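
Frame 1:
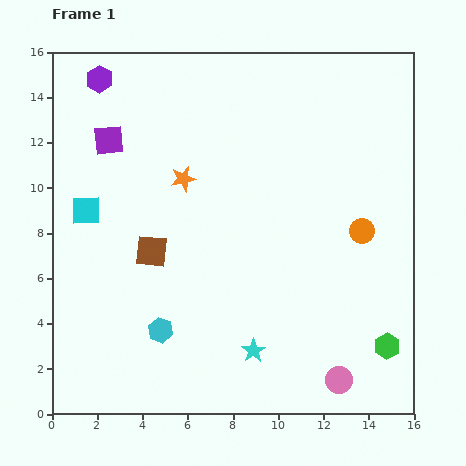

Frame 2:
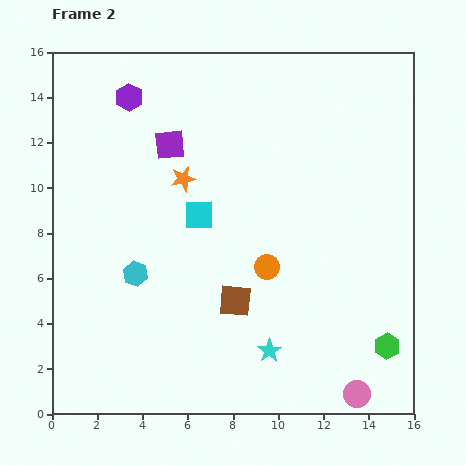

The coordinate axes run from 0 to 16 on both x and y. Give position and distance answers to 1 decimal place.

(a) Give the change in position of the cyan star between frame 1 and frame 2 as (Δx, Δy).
(0.7, 0.0)

The cyan star was at (8.9, 2.8) in frame 1 and (9.6, 2.8) in frame 2.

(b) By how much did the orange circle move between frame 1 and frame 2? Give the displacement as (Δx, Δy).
(-4.2, -1.6)

The orange circle was at (13.7, 8.1) in frame 1 and (9.5, 6.5) in frame 2.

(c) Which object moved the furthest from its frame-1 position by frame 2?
the cyan square

(moved 5.0; next 4.5)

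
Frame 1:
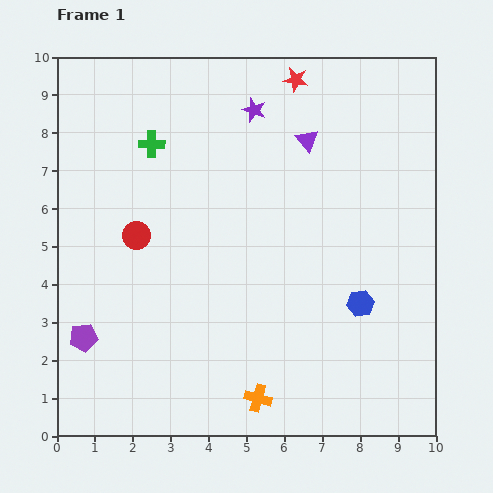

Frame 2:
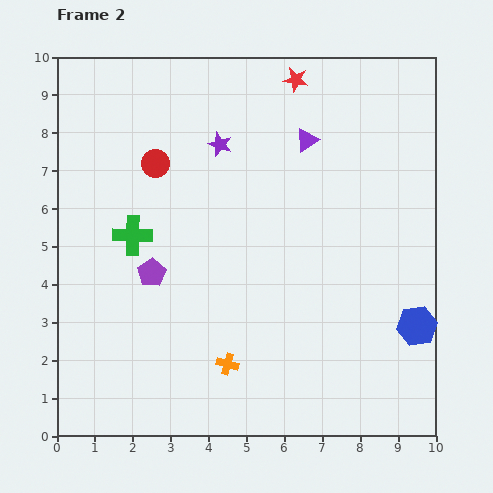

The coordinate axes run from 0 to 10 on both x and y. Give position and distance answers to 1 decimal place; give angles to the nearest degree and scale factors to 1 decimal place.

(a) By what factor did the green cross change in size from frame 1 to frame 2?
1.5×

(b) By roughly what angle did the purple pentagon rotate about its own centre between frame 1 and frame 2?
24° counter-clockwise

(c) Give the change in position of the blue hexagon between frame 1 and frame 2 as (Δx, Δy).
(1.5, -0.6)

The blue hexagon was at (8.0, 3.5) in frame 1 and (9.5, 2.9) in frame 2.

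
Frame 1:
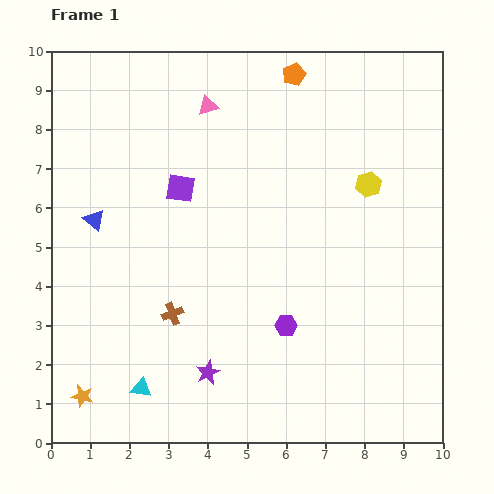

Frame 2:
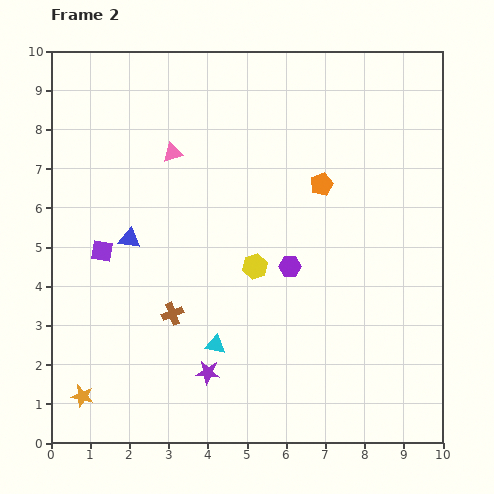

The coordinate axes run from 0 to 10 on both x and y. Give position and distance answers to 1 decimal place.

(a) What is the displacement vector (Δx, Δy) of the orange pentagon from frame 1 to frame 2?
(0.7, -2.8)

The orange pentagon was at (6.2, 9.4) in frame 1 and (6.9, 6.6) in frame 2.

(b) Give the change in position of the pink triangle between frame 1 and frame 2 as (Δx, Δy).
(-0.9, -1.2)

The pink triangle was at (4.0, 8.6) in frame 1 and (3.1, 7.4) in frame 2.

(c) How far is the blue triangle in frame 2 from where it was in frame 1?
1.0

The blue triangle moved from (1.1, 5.7) to (2.0, 5.2), a distance of √(0.9² + 0.5²) ≈ 1.0.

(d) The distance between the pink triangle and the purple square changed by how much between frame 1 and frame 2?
+0.9

Distance in frame 1: 2.2. Distance in frame 2: 3.1.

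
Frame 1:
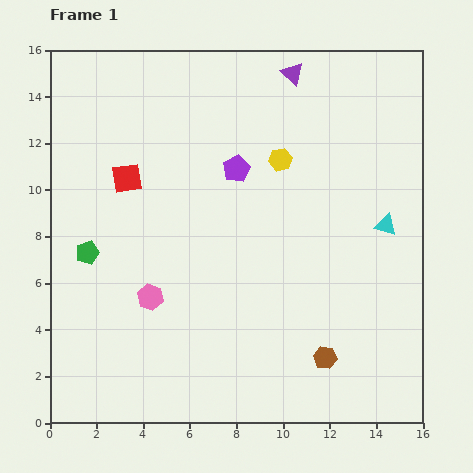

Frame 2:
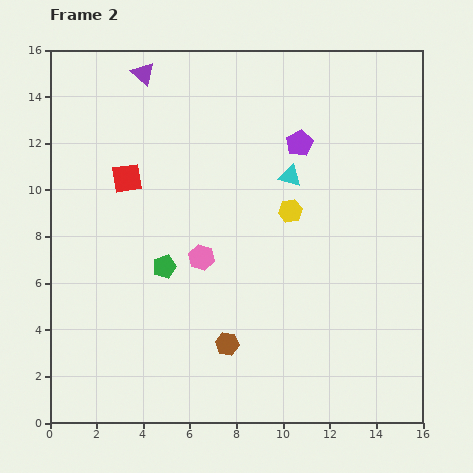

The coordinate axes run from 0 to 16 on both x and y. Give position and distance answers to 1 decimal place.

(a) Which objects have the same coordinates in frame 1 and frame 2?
the red square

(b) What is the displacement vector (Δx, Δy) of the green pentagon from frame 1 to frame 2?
(3.3, -0.6)

The green pentagon was at (1.6, 7.3) in frame 1 and (4.9, 6.7) in frame 2.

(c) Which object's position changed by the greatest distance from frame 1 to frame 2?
the purple triangle

(moved 6.4; next 4.6)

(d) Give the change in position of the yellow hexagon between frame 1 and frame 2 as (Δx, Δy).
(0.4, -2.2)

The yellow hexagon was at (9.9, 11.3) in frame 1 and (10.3, 9.1) in frame 2.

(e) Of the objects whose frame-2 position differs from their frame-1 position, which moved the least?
the yellow hexagon

(moved 2.2)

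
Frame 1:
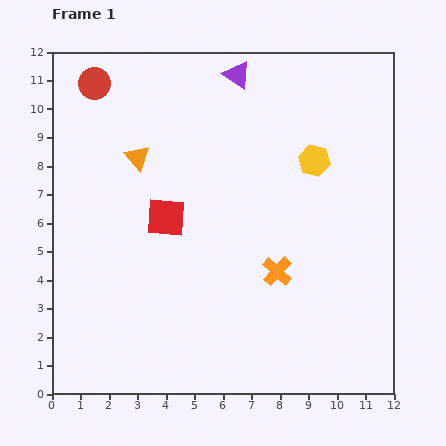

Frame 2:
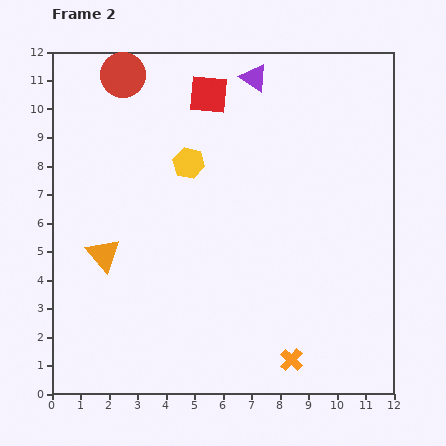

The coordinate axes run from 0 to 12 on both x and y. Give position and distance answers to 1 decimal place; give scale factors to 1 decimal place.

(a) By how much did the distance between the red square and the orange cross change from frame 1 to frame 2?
+5.4

Distance in frame 1: 4.3. Distance in frame 2: 9.7.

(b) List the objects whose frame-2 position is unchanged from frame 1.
none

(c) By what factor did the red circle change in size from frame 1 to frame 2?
1.4×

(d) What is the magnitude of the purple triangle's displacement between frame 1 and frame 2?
0.6

The purple triangle moved from (6.5, 11.2) to (7.1, 11.1), a distance of √(0.6² + 0.1²) ≈ 0.6.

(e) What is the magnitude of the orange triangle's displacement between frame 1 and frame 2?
3.6

The orange triangle moved from (3.0, 8.3) to (1.8, 4.9), a distance of √(1.2² + 3.4²) ≈ 3.6.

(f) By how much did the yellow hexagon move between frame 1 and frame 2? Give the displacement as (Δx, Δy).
(-4.4, -0.1)

The yellow hexagon was at (9.2, 8.2) in frame 1 and (4.8, 8.1) in frame 2.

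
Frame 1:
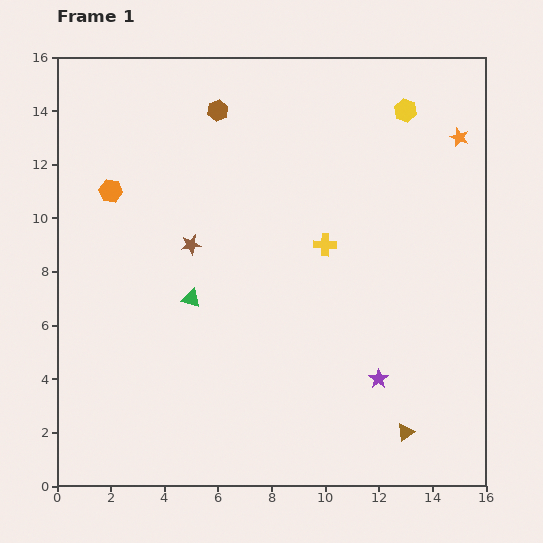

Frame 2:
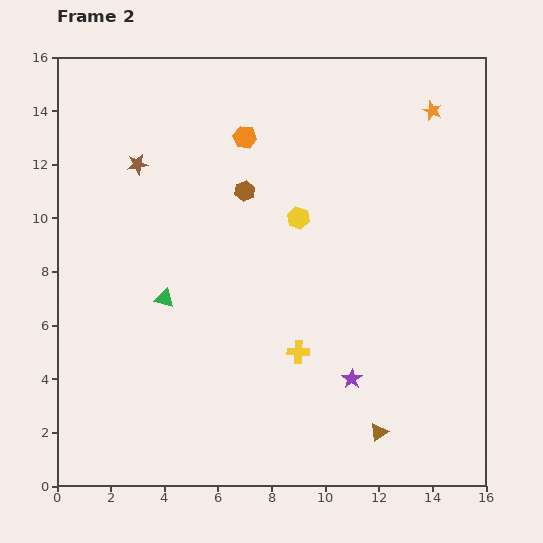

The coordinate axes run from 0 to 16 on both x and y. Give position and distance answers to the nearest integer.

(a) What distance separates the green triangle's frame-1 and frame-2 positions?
1

The green triangle moved from (5, 7) to (4, 7), a distance of √(1² + 0²) ≈ 1.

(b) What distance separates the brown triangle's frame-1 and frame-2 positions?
1

The brown triangle moved from (13, 2) to (12, 2), a distance of √(1² + 0²) ≈ 1.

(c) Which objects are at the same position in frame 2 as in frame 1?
none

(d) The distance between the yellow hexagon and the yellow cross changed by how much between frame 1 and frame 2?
-1

Distance in frame 1: 6. Distance in frame 2: 5.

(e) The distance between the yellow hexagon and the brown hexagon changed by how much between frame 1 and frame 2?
-5

Distance in frame 1: 7. Distance in frame 2: 2.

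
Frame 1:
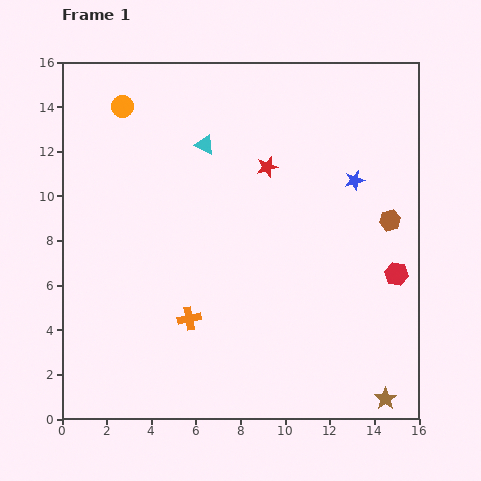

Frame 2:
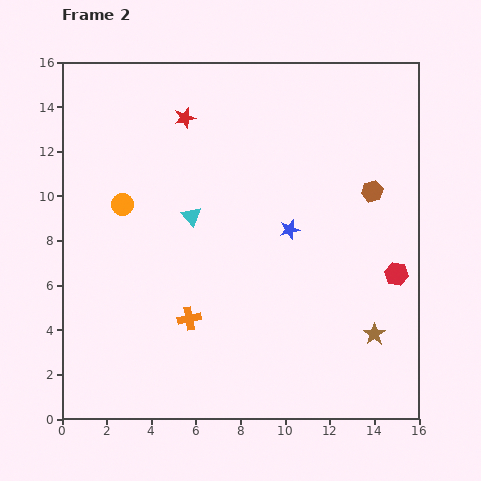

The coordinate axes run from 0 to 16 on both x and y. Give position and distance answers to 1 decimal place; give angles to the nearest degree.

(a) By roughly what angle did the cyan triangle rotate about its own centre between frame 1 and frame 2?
23° clockwise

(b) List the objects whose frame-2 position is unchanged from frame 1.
the orange cross, the red hexagon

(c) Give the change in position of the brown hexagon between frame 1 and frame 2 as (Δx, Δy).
(-0.8, 1.3)

The brown hexagon was at (14.7, 8.9) in frame 1 and (13.9, 10.2) in frame 2.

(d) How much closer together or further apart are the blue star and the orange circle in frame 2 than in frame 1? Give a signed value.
-3.3

Distance in frame 1: 10.9. Distance in frame 2: 7.6.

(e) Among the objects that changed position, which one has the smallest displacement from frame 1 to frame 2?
the brown hexagon

(moved 1.5)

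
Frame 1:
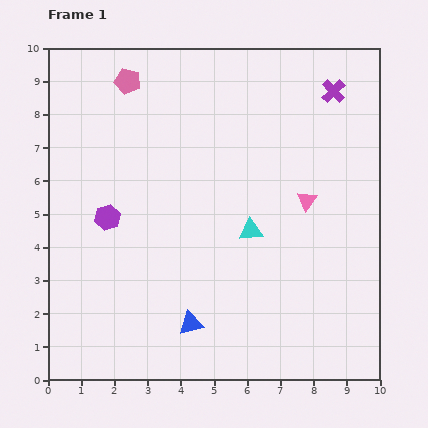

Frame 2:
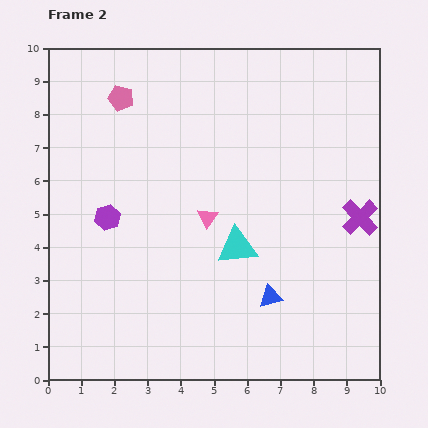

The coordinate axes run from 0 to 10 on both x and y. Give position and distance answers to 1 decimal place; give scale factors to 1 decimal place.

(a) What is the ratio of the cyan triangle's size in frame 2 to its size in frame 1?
1.7×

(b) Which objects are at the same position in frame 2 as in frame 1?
the purple hexagon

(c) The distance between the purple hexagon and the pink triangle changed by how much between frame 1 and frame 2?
-3.0

Distance in frame 1: 6.0. Distance in frame 2: 3.0.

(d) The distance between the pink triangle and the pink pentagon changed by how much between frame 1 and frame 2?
-2.1

Distance in frame 1: 6.5. Distance in frame 2: 4.4.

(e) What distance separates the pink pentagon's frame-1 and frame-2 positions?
0.5

The pink pentagon moved from (2.4, 9.0) to (2.2, 8.5), a distance of √(0.2² + 0.5²) ≈ 0.5.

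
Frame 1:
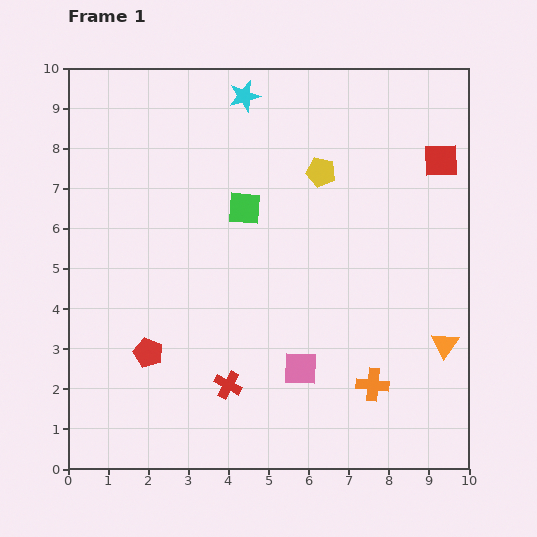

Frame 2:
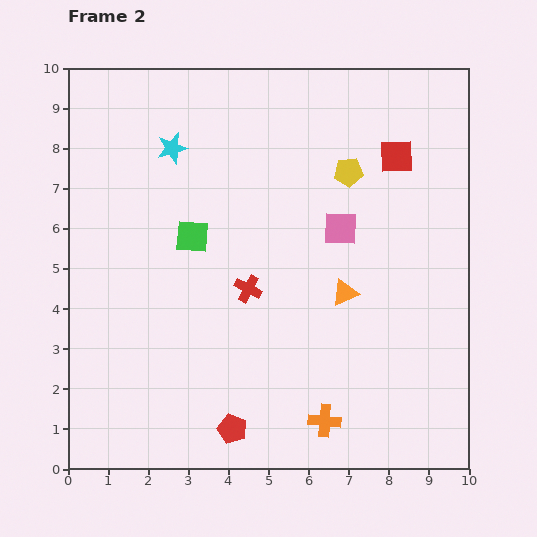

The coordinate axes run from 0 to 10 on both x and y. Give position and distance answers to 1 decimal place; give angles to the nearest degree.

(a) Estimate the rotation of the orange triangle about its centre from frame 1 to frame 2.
31° clockwise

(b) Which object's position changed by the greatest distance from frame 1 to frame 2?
the pink square

(moved 3.6; next 2.8)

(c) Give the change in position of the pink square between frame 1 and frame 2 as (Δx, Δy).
(1.0, 3.5)

The pink square was at (5.8, 2.5) in frame 1 and (6.8, 6.0) in frame 2.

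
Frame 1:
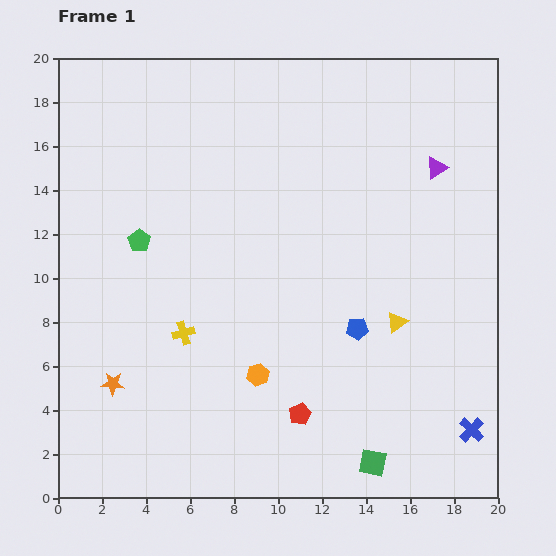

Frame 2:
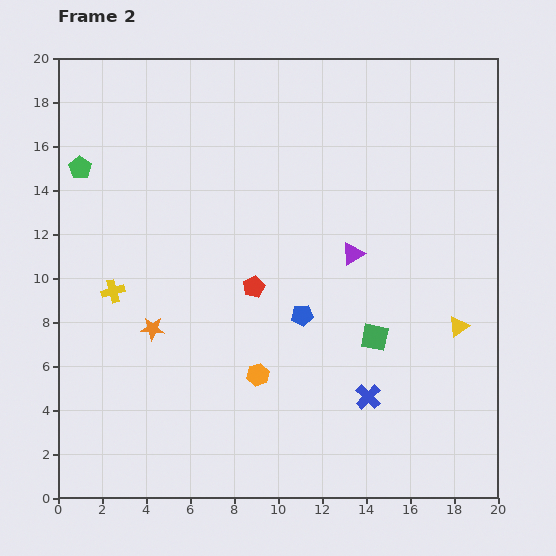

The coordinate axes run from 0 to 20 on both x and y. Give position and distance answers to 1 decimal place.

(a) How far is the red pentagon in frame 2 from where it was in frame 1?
6.2

The red pentagon moved from (11.0, 3.8) to (8.9, 9.6), a distance of √(2.1² + 5.8²) ≈ 6.2.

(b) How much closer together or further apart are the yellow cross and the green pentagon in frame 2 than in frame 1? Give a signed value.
+1.1

Distance in frame 1: 4.7. Distance in frame 2: 5.8.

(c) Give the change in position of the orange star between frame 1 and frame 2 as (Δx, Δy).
(1.8, 2.5)

The orange star was at (2.5, 5.2) in frame 1 and (4.3, 7.7) in frame 2.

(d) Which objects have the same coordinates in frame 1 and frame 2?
the orange hexagon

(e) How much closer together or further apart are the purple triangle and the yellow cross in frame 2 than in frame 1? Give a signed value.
-2.7

Distance in frame 1: 13.7. Distance in frame 2: 11.0.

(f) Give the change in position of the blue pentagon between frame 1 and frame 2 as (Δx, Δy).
(-2.5, 0.6)

The blue pentagon was at (13.6, 7.7) in frame 1 and (11.1, 8.3) in frame 2.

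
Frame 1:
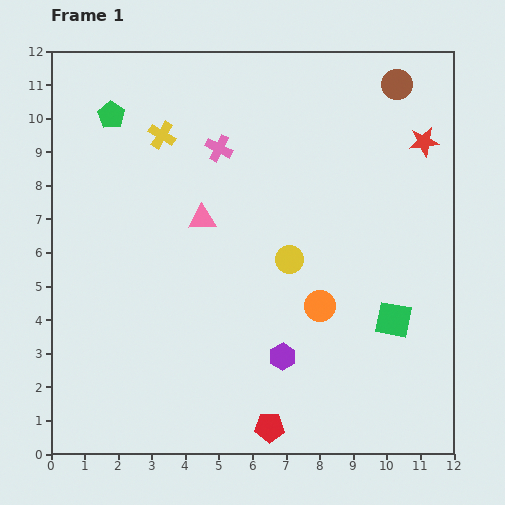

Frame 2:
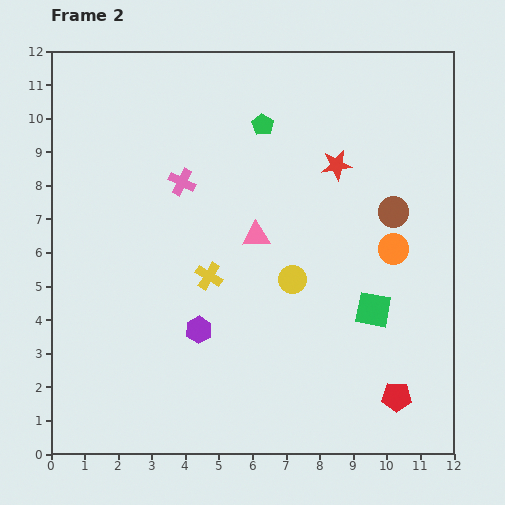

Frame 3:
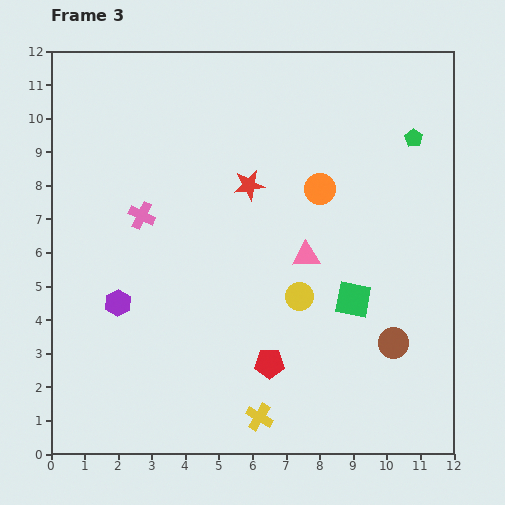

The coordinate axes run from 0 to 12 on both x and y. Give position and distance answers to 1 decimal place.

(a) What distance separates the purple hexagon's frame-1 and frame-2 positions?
2.6

The purple hexagon moved from (6.9, 2.9) to (4.4, 3.7), a distance of √(2.5² + 0.8²) ≈ 2.6.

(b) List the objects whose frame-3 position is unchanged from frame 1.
none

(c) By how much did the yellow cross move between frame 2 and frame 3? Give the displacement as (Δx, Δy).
(1.5, -4.2)

The yellow cross was at (4.7, 5.3) in frame 2 and (6.2, 1.1) in frame 3.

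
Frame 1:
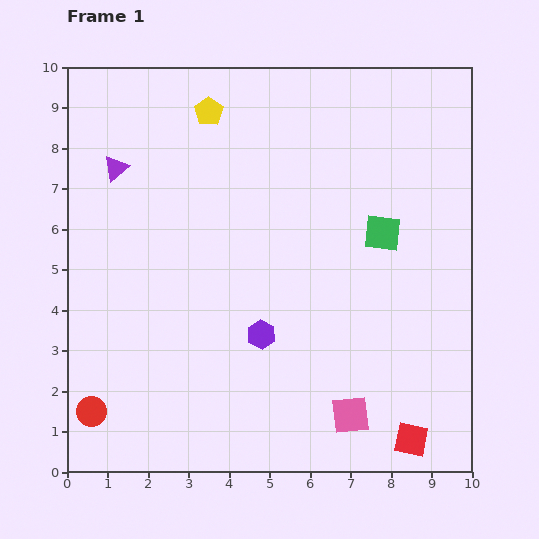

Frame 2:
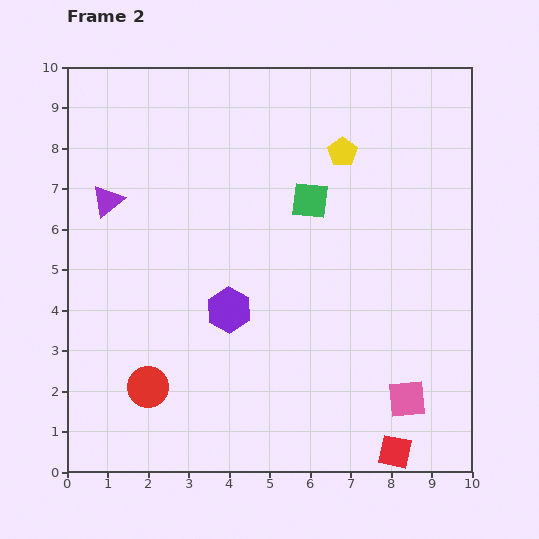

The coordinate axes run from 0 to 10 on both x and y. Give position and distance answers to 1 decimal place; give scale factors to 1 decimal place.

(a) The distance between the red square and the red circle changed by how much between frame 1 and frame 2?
-1.6

Distance in frame 1: 7.9. Distance in frame 2: 6.3.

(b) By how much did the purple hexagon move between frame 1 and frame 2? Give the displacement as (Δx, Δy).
(-0.8, 0.6)

The purple hexagon was at (4.8, 3.4) in frame 1 and (4.0, 4.0) in frame 2.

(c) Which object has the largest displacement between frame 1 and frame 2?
the yellow pentagon

(moved 3.4; next 2.0)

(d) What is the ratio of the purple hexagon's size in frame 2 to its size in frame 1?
1.6×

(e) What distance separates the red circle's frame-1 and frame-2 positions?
1.5

The red circle moved from (0.6, 1.5) to (2.0, 2.1), a distance of √(1.4² + 0.6²) ≈ 1.5.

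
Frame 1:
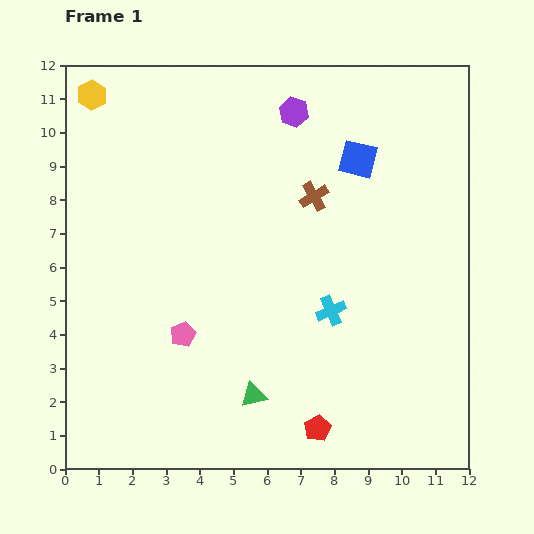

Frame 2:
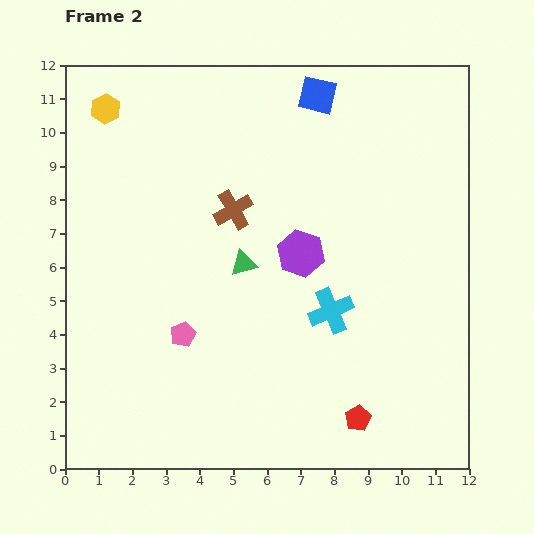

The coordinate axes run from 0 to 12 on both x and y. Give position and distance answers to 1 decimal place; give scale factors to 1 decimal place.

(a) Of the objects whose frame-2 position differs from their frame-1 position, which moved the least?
the yellow hexagon

(moved 0.6)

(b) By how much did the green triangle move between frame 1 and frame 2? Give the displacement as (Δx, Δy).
(-0.3, 3.9)

The green triangle was at (5.6, 2.2) in frame 1 and (5.3, 6.1) in frame 2.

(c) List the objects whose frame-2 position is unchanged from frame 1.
the pink pentagon, the cyan cross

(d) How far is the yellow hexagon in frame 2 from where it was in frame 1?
0.6

The yellow hexagon moved from (0.8, 11.1) to (1.2, 10.7), a distance of √(0.4² + 0.4²) ≈ 0.6.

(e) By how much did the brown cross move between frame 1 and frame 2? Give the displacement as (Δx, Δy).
(-2.4, -0.4)

The brown cross was at (7.4, 8.1) in frame 1 and (5.0, 7.7) in frame 2.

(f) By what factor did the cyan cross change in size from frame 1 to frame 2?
1.5×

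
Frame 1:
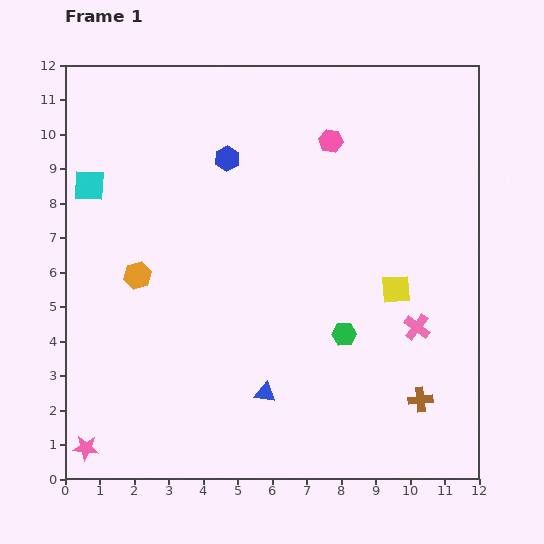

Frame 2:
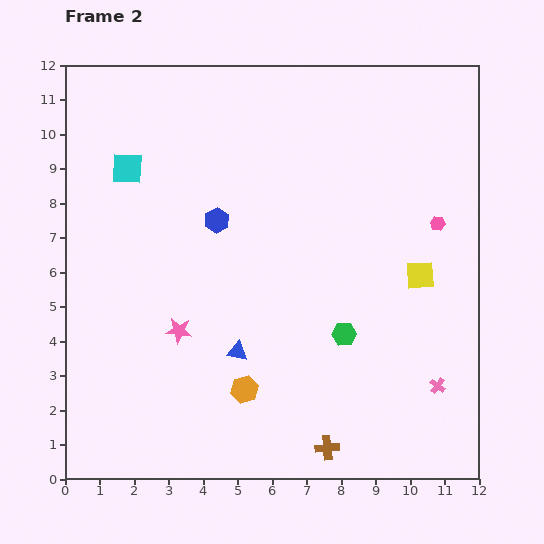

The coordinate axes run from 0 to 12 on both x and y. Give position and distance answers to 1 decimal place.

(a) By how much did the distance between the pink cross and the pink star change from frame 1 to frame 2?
-2.5

Distance in frame 1: 10.2. Distance in frame 2: 7.7.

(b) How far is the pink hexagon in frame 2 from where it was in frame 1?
3.9

The pink hexagon moved from (7.7, 9.8) to (10.8, 7.4), a distance of √(3.1² + 2.4²) ≈ 3.9.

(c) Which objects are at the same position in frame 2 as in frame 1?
the green hexagon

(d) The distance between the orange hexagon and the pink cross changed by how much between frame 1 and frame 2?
-2.6

Distance in frame 1: 8.2. Distance in frame 2: 5.6.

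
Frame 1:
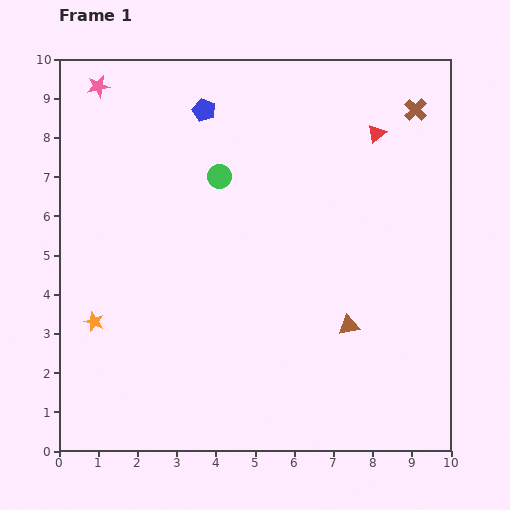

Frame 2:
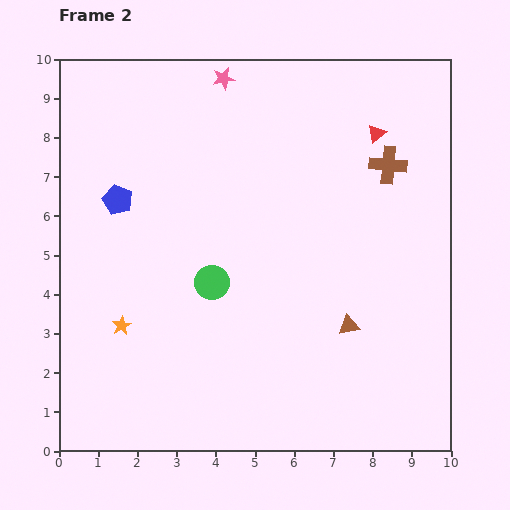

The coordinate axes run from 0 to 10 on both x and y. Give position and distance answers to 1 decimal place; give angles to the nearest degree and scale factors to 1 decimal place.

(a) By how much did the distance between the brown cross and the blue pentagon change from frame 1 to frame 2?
+1.6

Distance in frame 1: 5.4. Distance in frame 2: 7.0.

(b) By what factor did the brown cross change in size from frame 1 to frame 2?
1.6×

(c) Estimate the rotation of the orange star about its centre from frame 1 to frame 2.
22° clockwise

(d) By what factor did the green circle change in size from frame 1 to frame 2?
1.5×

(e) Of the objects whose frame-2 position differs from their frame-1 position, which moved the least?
the orange star

(moved 0.7)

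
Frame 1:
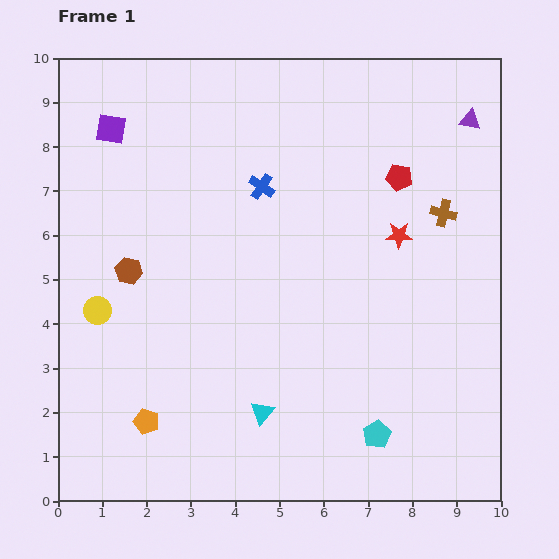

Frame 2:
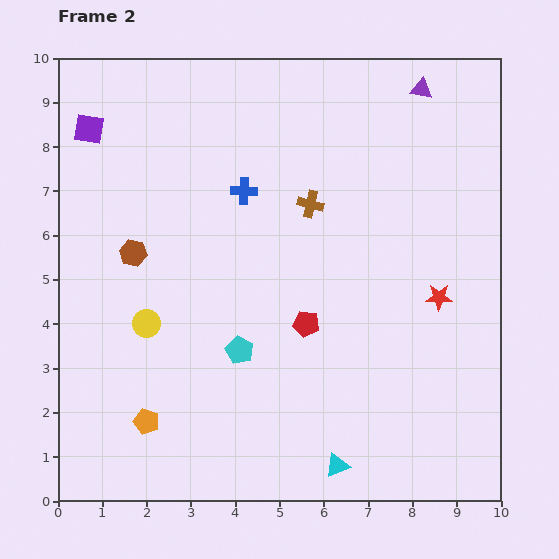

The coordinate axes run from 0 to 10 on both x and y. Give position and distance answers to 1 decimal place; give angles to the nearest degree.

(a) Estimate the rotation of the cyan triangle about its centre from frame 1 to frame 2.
27° clockwise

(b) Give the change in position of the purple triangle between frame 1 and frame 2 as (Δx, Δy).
(-1.1, 0.7)

The purple triangle was at (9.3, 8.6) in frame 1 and (8.2, 9.3) in frame 2.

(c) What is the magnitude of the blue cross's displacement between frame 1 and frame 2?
0.4

The blue cross moved from (4.6, 7.1) to (4.2, 7.0), a distance of √(0.4² + 0.1²) ≈ 0.4.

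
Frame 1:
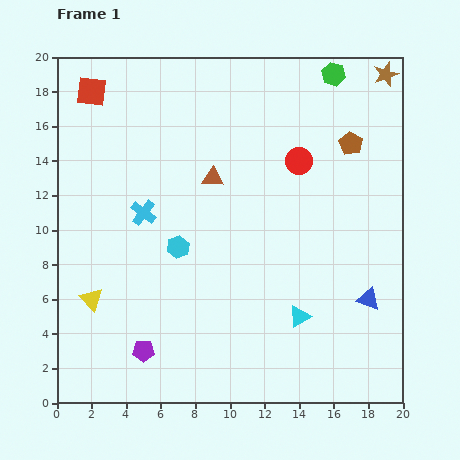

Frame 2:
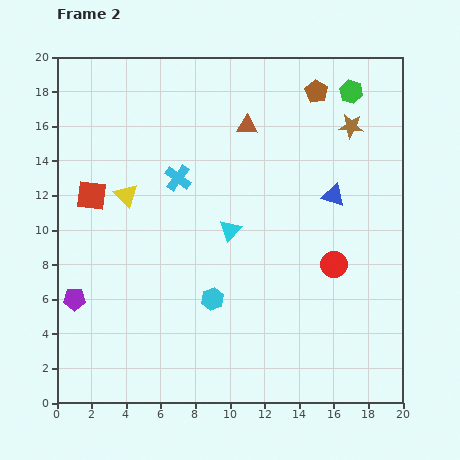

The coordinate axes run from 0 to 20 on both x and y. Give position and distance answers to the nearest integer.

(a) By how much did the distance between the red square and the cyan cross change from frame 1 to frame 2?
-3

Distance in frame 1: 8. Distance in frame 2: 5.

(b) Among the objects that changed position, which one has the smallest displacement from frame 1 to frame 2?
the green hexagon

(moved 1)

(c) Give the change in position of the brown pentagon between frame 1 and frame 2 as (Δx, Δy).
(-2, 3)

The brown pentagon was at (17, 15) in frame 1 and (15, 18) in frame 2.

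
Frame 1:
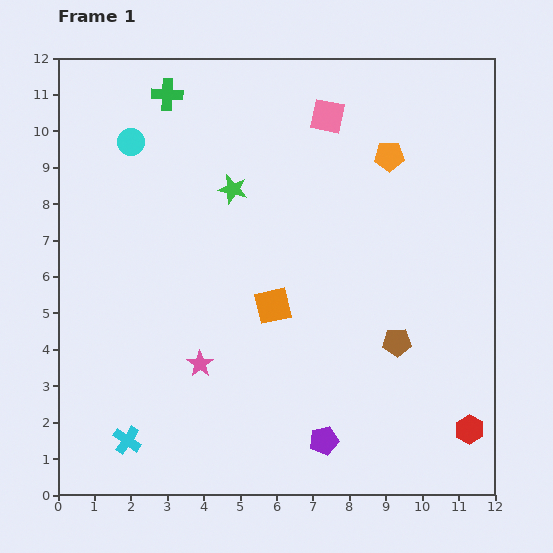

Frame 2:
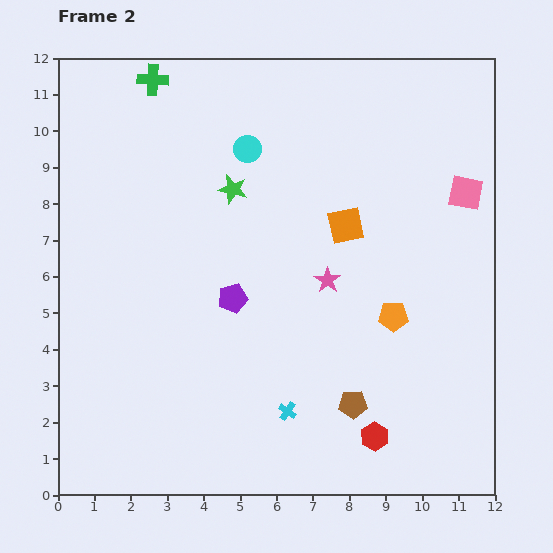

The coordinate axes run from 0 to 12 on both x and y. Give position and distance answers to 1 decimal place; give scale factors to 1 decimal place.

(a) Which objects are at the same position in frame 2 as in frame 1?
the green star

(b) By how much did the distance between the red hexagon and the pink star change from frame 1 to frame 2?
-3.1

Distance in frame 1: 7.6. Distance in frame 2: 4.5.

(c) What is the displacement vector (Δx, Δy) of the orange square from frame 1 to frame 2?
(2.0, 2.2)

The orange square was at (5.9, 5.2) in frame 1 and (7.9, 7.4) in frame 2.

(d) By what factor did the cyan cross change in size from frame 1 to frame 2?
0.7×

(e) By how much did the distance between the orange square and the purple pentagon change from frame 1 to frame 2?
-0.3

Distance in frame 1: 4.0. Distance in frame 2: 3.7.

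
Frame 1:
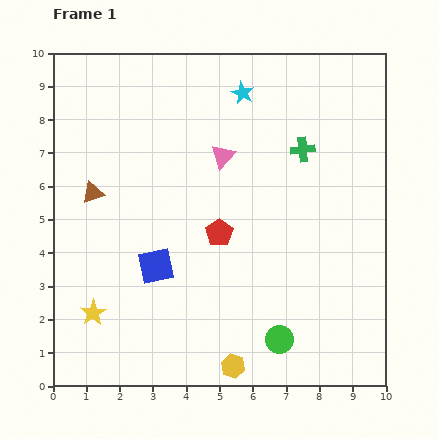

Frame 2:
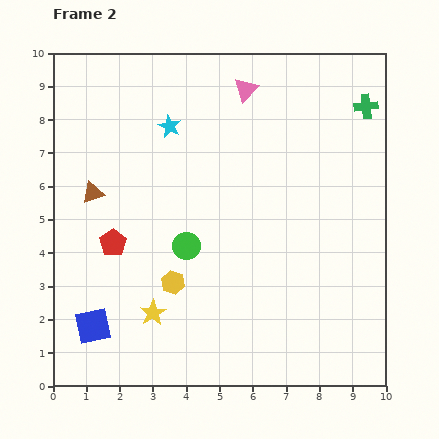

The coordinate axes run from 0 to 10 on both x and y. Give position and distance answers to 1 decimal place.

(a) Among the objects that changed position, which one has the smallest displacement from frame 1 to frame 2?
the yellow star

(moved 1.8)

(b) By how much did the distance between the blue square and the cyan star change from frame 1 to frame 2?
+0.6

Distance in frame 1: 5.8. Distance in frame 2: 6.4.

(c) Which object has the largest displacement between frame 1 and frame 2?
the green circle

(moved 4.0; next 3.2)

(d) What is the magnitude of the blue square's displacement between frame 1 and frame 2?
2.6

The blue square moved from (3.1, 3.6) to (1.2, 1.8), a distance of √(1.9² + 1.8²) ≈ 2.6.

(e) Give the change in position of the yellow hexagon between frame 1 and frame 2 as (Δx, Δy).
(-1.8, 2.5)

The yellow hexagon was at (5.4, 0.6) in frame 1 and (3.6, 3.1) in frame 2.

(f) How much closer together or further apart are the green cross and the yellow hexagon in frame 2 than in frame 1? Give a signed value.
+1.1

Distance in frame 1: 6.8. Distance in frame 2: 7.9.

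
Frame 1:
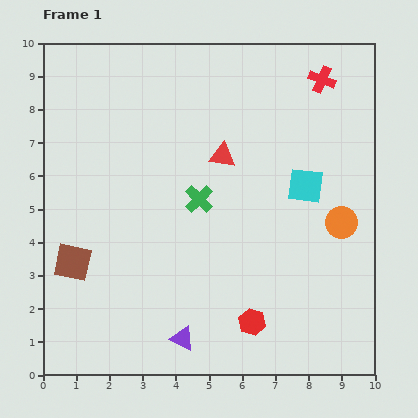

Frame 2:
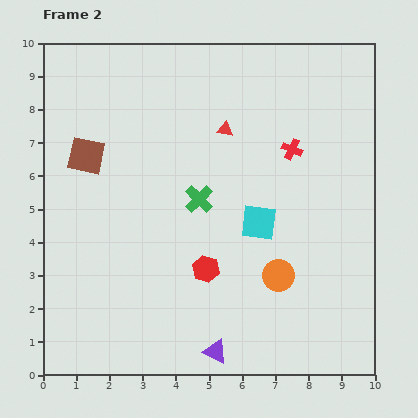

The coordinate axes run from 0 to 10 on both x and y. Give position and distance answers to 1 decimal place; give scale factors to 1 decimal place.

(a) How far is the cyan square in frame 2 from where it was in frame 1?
1.8

The cyan square moved from (7.9, 5.7) to (6.5, 4.6), a distance of √(1.4² + 1.1²) ≈ 1.8.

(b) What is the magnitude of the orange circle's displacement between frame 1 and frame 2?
2.5

The orange circle moved from (9.0, 4.6) to (7.1, 3.0), a distance of √(1.9² + 1.6²) ≈ 2.5.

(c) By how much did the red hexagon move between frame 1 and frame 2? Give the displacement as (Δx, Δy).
(-1.4, 1.6)

The red hexagon was at (6.3, 1.6) in frame 1 and (4.9, 3.2) in frame 2.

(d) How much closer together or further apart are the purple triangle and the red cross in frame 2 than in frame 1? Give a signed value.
-2.4

Distance in frame 1: 8.9. Distance in frame 2: 6.5.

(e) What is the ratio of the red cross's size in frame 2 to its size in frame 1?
0.8×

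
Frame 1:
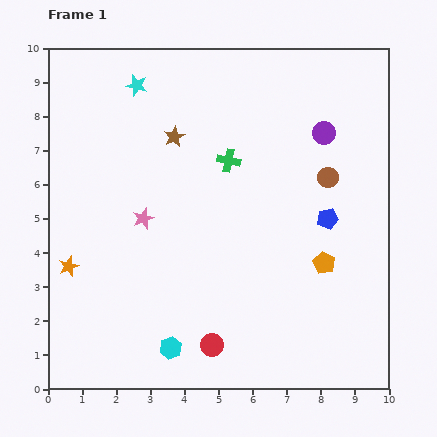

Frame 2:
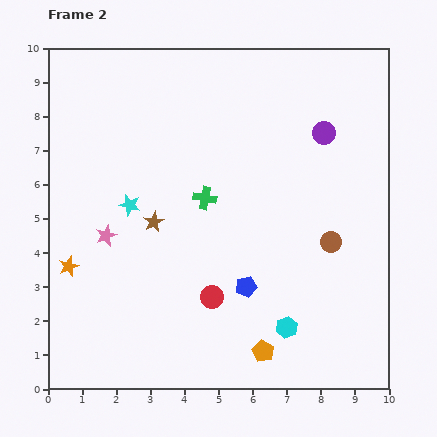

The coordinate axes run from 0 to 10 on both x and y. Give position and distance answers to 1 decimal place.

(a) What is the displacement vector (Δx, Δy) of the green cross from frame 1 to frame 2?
(-0.7, -1.1)

The green cross was at (5.3, 6.7) in frame 1 and (4.6, 5.6) in frame 2.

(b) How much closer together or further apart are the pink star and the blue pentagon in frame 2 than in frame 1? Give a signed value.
-1.0

Distance in frame 1: 5.4. Distance in frame 2: 4.4.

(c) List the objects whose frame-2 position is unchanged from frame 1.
the orange star, the purple circle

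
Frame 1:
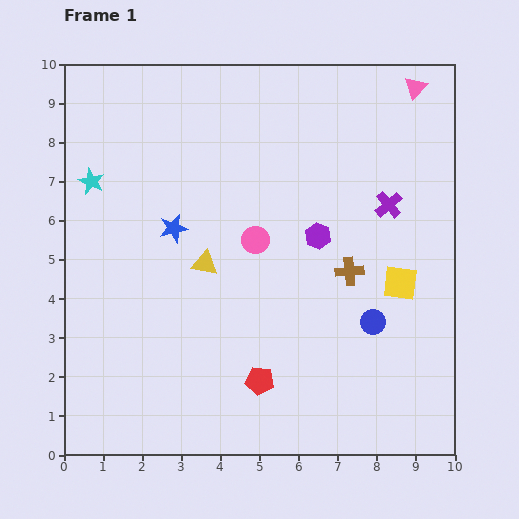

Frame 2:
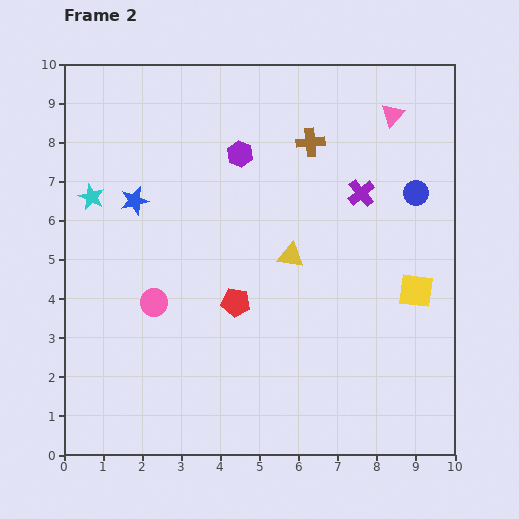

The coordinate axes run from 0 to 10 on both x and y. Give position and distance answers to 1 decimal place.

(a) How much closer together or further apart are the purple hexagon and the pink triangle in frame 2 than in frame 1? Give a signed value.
-0.5

Distance in frame 1: 4.5. Distance in frame 2: 4.0.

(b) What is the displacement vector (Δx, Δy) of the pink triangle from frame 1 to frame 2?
(-0.6, -0.7)

The pink triangle was at (9.0, 9.4) in frame 1 and (8.4, 8.7) in frame 2.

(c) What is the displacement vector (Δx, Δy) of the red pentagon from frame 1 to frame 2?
(-0.6, 2.0)

The red pentagon was at (5.0, 1.9) in frame 1 and (4.4, 3.9) in frame 2.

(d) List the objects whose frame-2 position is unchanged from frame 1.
none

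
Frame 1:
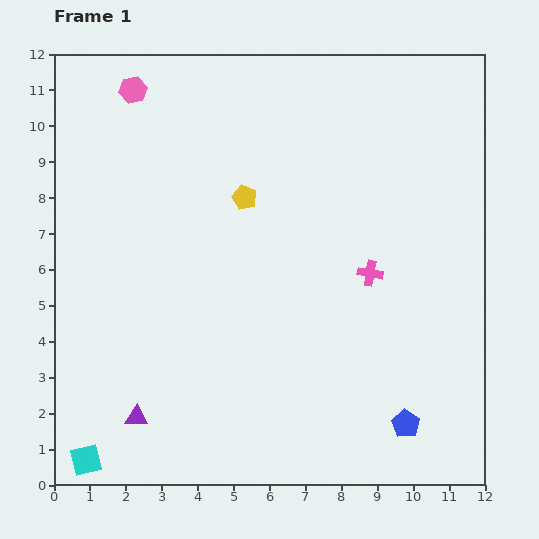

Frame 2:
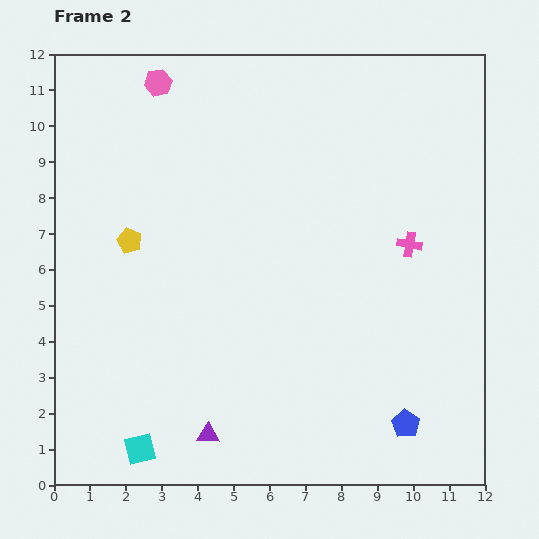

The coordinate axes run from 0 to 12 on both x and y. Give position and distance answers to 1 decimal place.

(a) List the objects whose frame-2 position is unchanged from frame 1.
the blue pentagon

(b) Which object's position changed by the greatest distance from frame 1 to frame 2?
the yellow pentagon

(moved 3.4; next 2.1)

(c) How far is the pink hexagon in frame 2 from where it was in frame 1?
0.7

The pink hexagon moved from (2.2, 11.0) to (2.9, 11.2), a distance of √(0.7² + 0.2²) ≈ 0.7.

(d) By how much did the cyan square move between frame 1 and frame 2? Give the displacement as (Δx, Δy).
(1.5, 0.3)

The cyan square was at (0.9, 0.7) in frame 1 and (2.4, 1.0) in frame 2.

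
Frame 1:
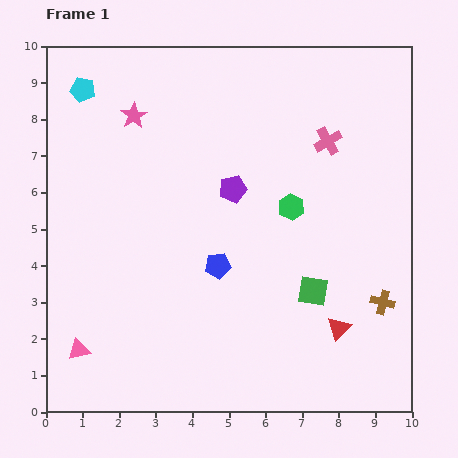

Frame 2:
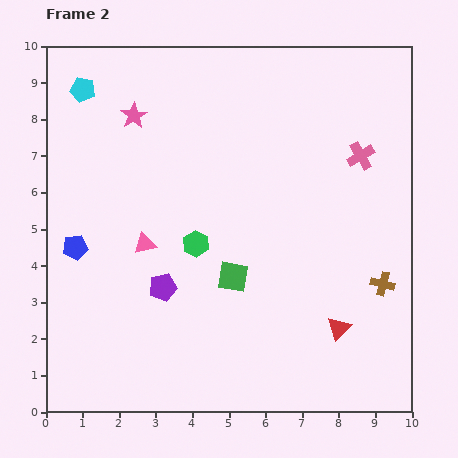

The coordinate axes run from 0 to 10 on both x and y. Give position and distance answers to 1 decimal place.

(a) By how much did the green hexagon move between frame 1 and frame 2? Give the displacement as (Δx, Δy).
(-2.6, -1.0)

The green hexagon was at (6.7, 5.6) in frame 1 and (4.1, 4.6) in frame 2.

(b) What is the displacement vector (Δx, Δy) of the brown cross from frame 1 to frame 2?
(0.0, 0.5)

The brown cross was at (9.2, 3.0) in frame 1 and (9.2, 3.5) in frame 2.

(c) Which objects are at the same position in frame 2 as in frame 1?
the cyan pentagon, the red triangle, the pink star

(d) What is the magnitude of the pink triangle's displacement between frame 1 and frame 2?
3.4

The pink triangle moved from (0.9, 1.7) to (2.7, 4.6), a distance of √(1.8² + 2.9²) ≈ 3.4.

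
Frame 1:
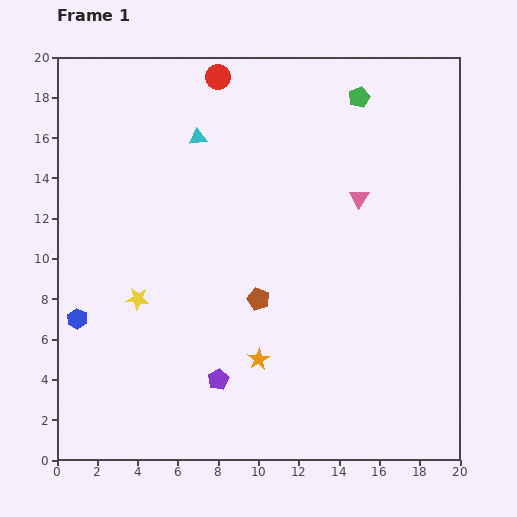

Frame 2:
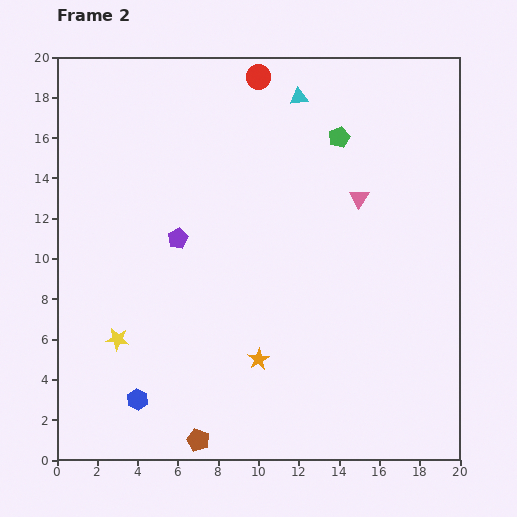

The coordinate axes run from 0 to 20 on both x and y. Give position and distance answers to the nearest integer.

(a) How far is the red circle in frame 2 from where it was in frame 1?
2

The red circle moved from (8, 19) to (10, 19), a distance of √(2² + 0²) ≈ 2.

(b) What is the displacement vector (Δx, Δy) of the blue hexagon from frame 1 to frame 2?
(3, -4)

The blue hexagon was at (1, 7) in frame 1 and (4, 3) in frame 2.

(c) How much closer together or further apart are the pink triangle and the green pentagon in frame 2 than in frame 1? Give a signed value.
-2

Distance in frame 1: 5. Distance in frame 2: 3.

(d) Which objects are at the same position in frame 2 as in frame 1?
the orange star, the pink triangle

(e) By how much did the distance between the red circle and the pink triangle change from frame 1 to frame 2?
-1

Distance in frame 1: 9. Distance in frame 2: 8.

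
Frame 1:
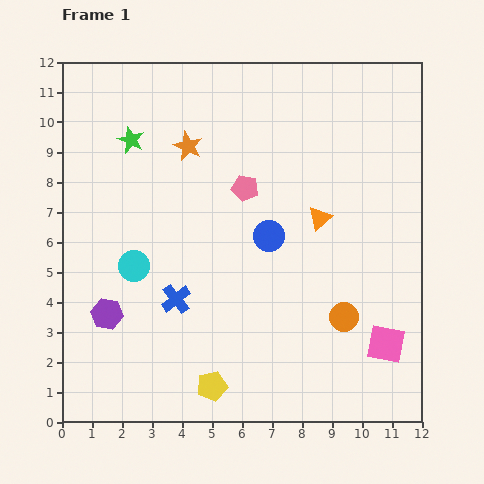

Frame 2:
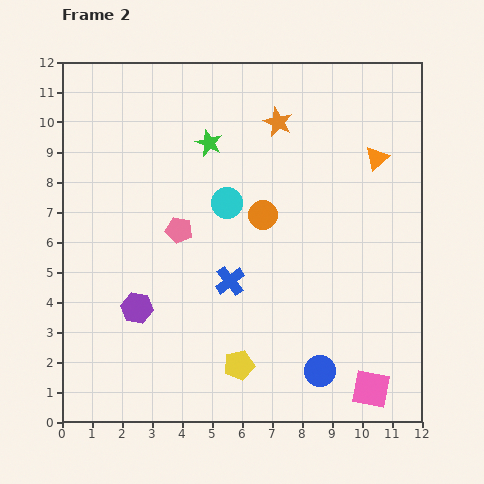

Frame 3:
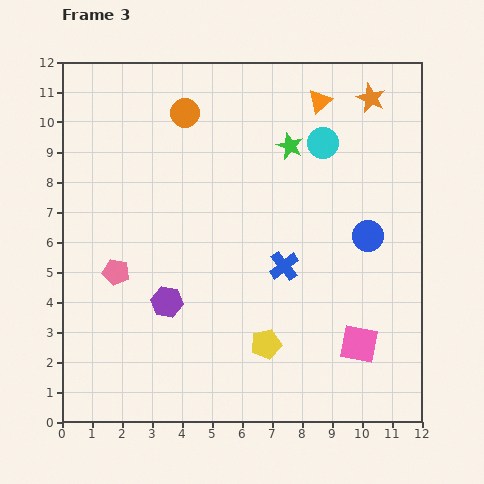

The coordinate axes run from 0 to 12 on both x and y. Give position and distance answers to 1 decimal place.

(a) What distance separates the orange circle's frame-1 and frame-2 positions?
4.3

The orange circle moved from (9.4, 3.5) to (6.7, 6.9), a distance of √(2.7² + 3.4²) ≈ 4.3.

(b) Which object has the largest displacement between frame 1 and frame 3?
the orange circle

(moved 8.6; next 7.5)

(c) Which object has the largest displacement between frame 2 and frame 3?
the blue circle

(moved 4.8; next 4.3)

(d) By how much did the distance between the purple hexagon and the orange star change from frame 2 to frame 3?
+1.8

Distance in frame 2: 7.8. Distance in frame 3: 9.6.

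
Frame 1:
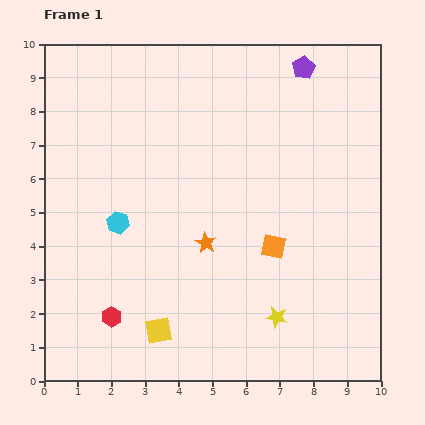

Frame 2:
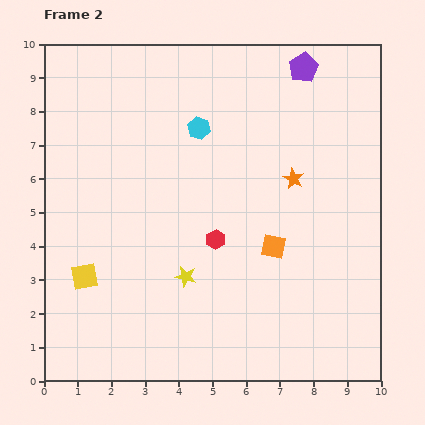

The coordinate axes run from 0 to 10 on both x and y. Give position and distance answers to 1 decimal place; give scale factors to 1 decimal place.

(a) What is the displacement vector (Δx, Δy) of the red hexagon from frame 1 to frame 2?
(3.1, 2.3)

The red hexagon was at (2.0, 1.9) in frame 1 and (5.1, 4.2) in frame 2.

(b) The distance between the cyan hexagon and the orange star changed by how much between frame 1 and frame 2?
+0.5

Distance in frame 1: 2.7. Distance in frame 2: 3.2.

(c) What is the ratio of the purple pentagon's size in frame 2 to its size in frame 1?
1.3×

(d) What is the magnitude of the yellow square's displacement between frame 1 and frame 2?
2.7

The yellow square moved from (3.4, 1.5) to (1.2, 3.1), a distance of √(2.2² + 1.6²) ≈ 2.7.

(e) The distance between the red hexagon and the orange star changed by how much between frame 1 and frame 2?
-0.7

Distance in frame 1: 3.6. Distance in frame 2: 2.9.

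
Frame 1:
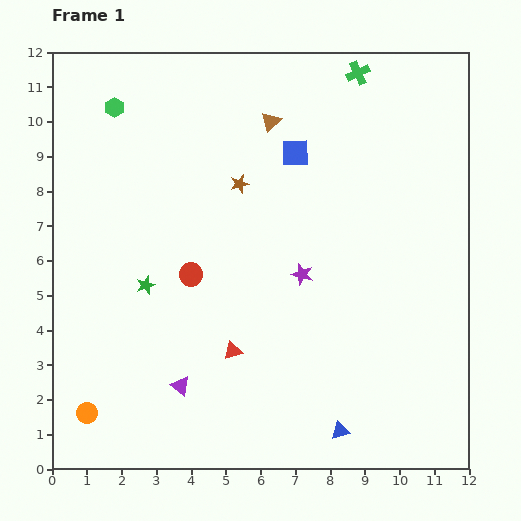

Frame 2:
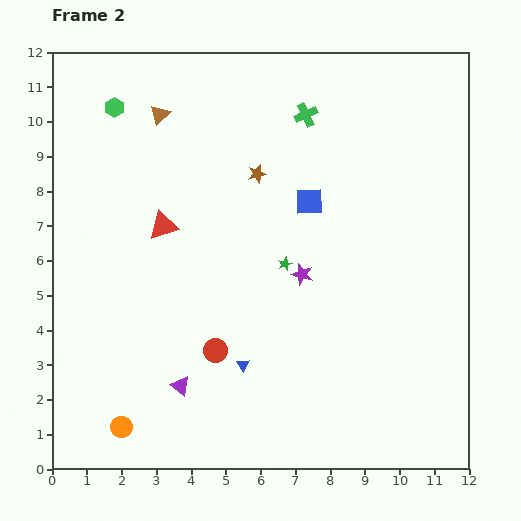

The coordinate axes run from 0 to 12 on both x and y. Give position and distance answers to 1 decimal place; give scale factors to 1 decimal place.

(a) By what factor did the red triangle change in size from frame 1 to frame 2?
1.5×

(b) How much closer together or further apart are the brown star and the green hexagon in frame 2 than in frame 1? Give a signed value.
+0.3

Distance in frame 1: 4.2. Distance in frame 2: 4.5.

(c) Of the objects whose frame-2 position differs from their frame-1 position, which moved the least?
the brown star

(moved 0.6)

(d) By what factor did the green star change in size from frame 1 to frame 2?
0.7×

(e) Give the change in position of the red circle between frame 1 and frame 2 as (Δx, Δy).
(0.7, -2.2)

The red circle was at (4.0, 5.6) in frame 1 and (4.7, 3.4) in frame 2.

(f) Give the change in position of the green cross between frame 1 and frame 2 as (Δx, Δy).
(-1.5, -1.2)

The green cross was at (8.8, 11.4) in frame 1 and (7.3, 10.2) in frame 2.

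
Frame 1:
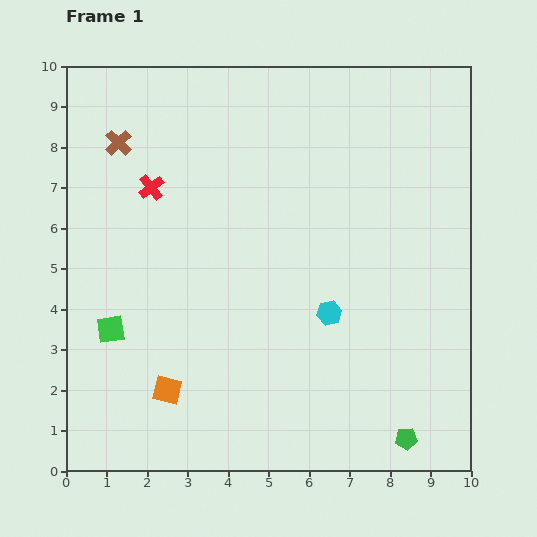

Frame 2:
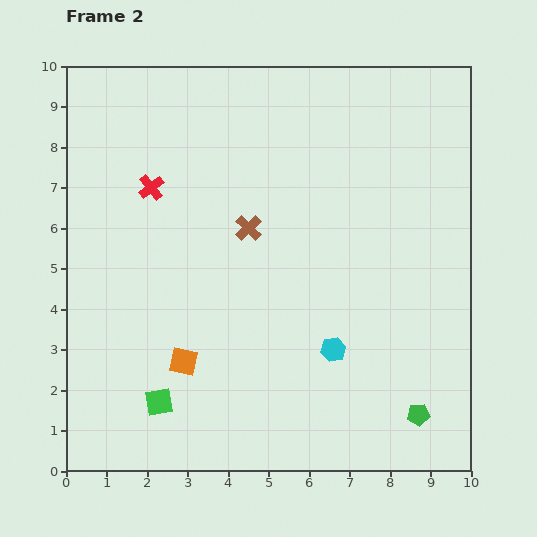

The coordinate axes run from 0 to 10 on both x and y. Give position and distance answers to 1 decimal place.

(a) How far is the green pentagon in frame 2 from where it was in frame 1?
0.7

The green pentagon moved from (8.4, 0.8) to (8.7, 1.4), a distance of √(0.3² + 0.6²) ≈ 0.7.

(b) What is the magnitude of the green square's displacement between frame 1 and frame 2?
2.2

The green square moved from (1.1, 3.5) to (2.3, 1.7), a distance of √(1.2² + 1.8²) ≈ 2.2.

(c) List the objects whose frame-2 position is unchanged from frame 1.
the red cross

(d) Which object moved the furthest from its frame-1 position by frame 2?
the brown cross

(moved 3.8; next 2.2)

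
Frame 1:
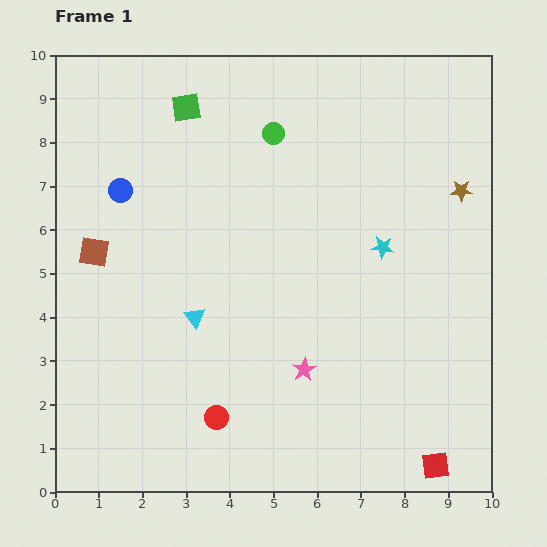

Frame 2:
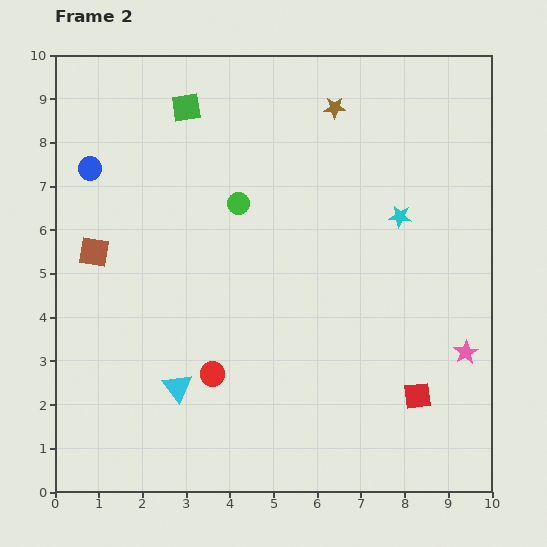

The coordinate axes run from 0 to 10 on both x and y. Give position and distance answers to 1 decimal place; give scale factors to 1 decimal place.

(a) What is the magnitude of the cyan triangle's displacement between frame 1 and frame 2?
1.6

The cyan triangle moved from (3.2, 4.0) to (2.8, 2.4), a distance of √(0.4² + 1.6²) ≈ 1.6.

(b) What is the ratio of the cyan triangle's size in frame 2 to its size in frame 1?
1.4×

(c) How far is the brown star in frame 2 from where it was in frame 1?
3.5

The brown star moved from (9.3, 6.9) to (6.4, 8.8), a distance of √(2.9² + 1.9²) ≈ 3.5.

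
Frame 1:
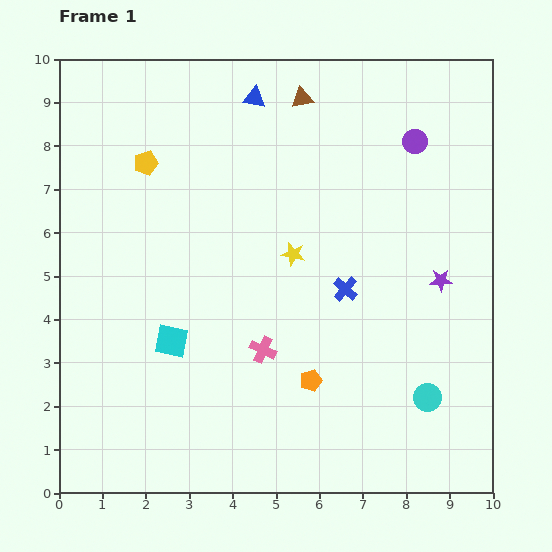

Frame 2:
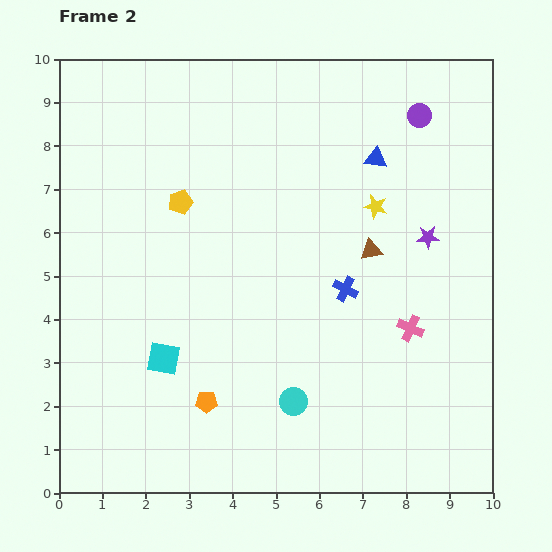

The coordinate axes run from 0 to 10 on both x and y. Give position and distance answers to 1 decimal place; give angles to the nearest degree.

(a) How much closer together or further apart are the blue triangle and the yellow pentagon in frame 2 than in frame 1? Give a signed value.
+1.7

Distance in frame 1: 2.9. Distance in frame 2: 4.6.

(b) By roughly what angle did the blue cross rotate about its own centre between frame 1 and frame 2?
15° counter-clockwise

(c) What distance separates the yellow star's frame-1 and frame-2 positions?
2.2

The yellow star moved from (5.4, 5.5) to (7.3, 6.6), a distance of √(1.9² + 1.1²) ≈ 2.2.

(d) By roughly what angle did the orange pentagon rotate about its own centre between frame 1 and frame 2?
19° clockwise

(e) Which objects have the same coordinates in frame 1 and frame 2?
the blue cross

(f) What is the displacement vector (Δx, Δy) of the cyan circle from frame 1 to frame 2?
(-3.1, -0.1)

The cyan circle was at (8.5, 2.2) in frame 1 and (5.4, 2.1) in frame 2.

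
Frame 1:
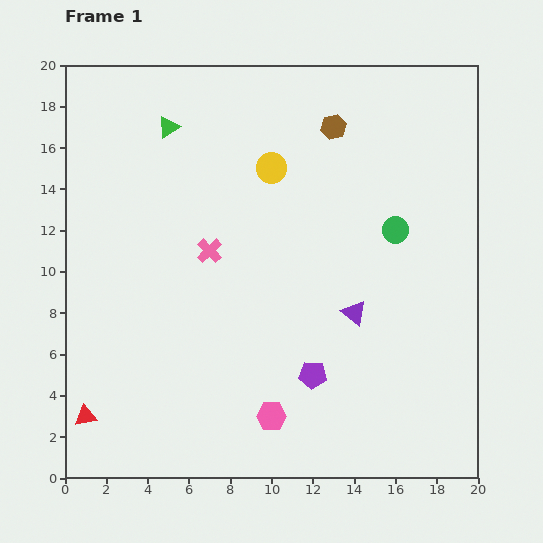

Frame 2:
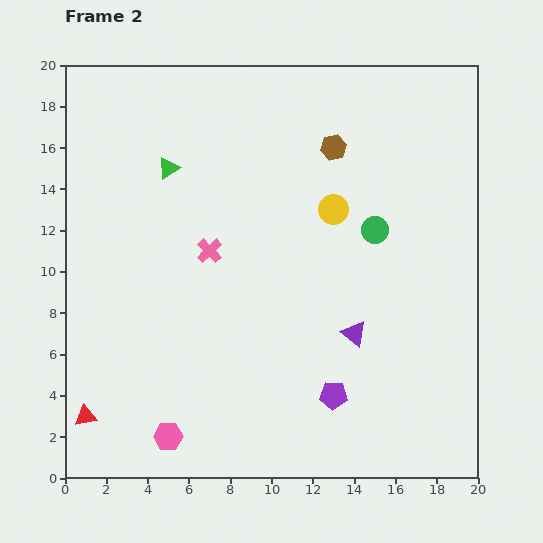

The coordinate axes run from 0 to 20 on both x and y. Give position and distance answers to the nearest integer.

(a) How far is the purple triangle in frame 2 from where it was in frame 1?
1

The purple triangle moved from (14, 8) to (14, 7), a distance of √(0² + 1²) ≈ 1.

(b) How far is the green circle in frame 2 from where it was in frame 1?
1

The green circle moved from (16, 12) to (15, 12), a distance of √(1² + 0²) ≈ 1.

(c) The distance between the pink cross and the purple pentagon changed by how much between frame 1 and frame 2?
+1

Distance in frame 1: 8. Distance in frame 2: 9.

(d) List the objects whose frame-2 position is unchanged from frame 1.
the red triangle, the pink cross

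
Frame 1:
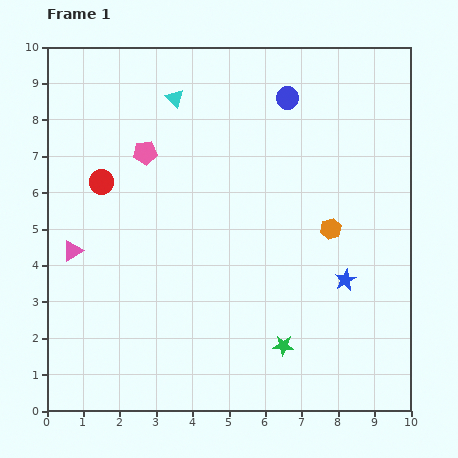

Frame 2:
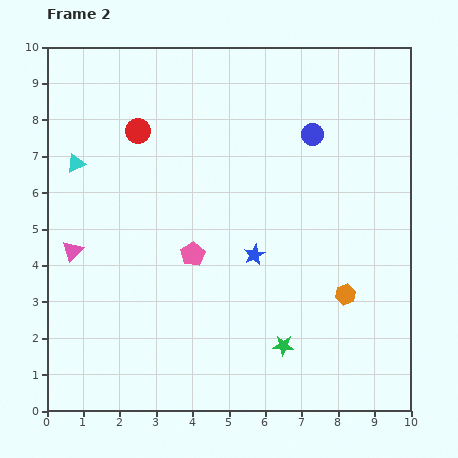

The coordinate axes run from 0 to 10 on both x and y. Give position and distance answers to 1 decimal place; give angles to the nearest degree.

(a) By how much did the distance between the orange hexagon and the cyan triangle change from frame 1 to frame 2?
+2.6

Distance in frame 1: 5.6. Distance in frame 2: 8.2.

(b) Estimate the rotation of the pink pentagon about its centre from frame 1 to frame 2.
25° counter-clockwise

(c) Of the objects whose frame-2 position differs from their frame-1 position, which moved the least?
the blue circle

(moved 1.2)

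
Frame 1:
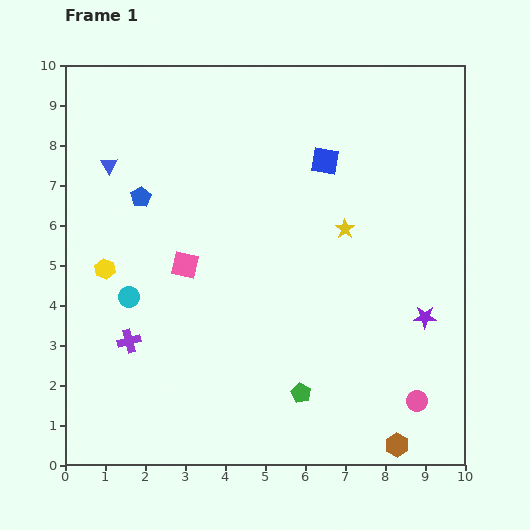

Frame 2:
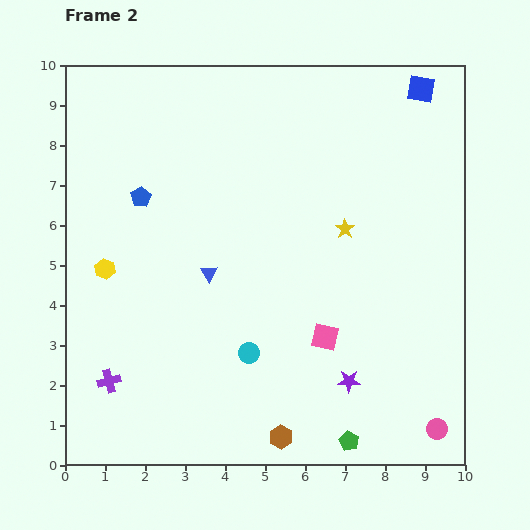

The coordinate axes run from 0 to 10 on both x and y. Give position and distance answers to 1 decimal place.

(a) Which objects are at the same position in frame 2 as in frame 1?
the yellow hexagon, the blue pentagon, the yellow star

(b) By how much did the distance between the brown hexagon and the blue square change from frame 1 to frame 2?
+2.1

Distance in frame 1: 7.3. Distance in frame 2: 9.4.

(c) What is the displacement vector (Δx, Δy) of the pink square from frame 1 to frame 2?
(3.5, -1.8)

The pink square was at (3.0, 5.0) in frame 1 and (6.5, 3.2) in frame 2.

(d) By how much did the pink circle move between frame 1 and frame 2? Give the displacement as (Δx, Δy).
(0.5, -0.7)

The pink circle was at (8.8, 1.6) in frame 1 and (9.3, 0.9) in frame 2.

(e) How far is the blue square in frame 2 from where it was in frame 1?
3.0

The blue square moved from (6.5, 7.6) to (8.9, 9.4), a distance of √(2.4² + 1.8²) ≈ 3.0.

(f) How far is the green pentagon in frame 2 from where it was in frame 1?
1.7

The green pentagon moved from (5.9, 1.8) to (7.1, 0.6), a distance of √(1.2² + 1.2²) ≈ 1.7.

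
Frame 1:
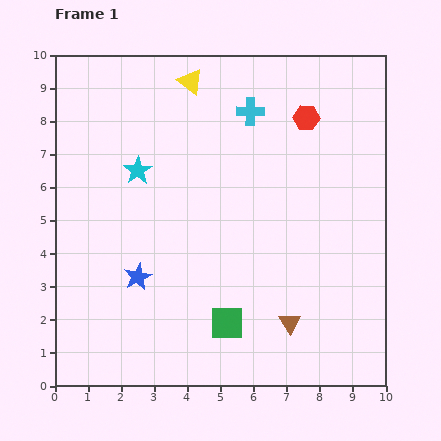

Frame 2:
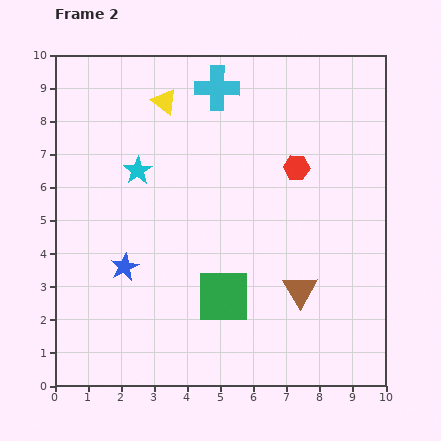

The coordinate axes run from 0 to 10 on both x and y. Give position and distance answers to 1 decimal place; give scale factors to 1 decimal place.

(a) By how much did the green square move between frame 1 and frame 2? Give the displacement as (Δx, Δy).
(-0.1, 0.8)

The green square was at (5.2, 1.9) in frame 1 and (5.1, 2.7) in frame 2.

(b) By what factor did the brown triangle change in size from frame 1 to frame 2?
1.6×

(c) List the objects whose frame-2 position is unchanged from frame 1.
the cyan star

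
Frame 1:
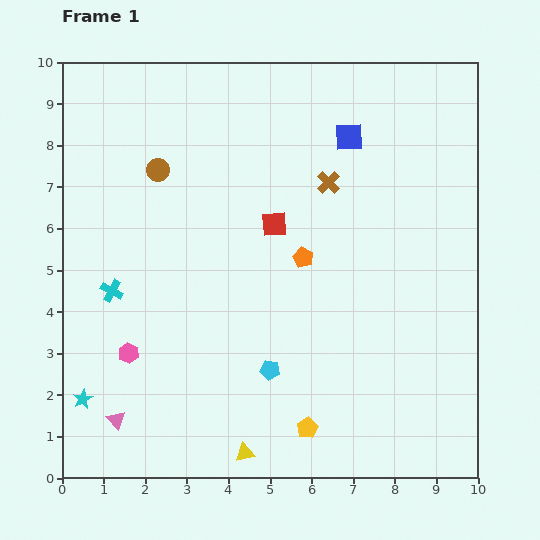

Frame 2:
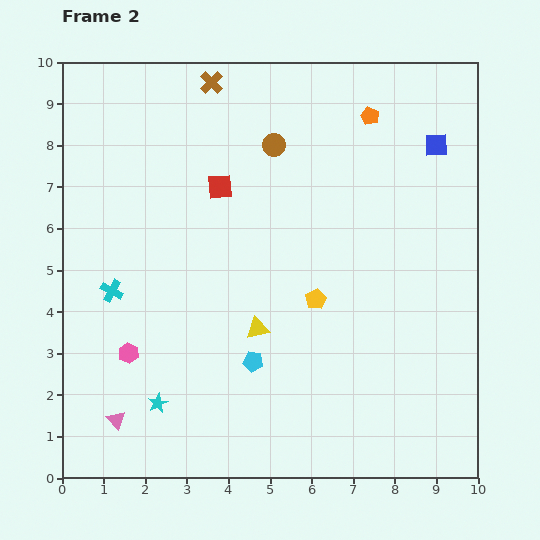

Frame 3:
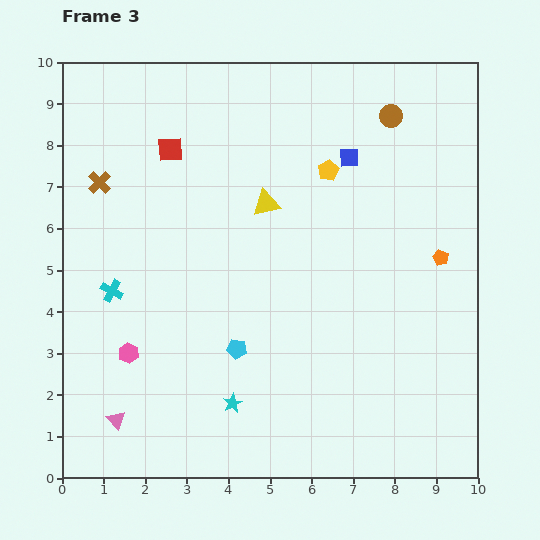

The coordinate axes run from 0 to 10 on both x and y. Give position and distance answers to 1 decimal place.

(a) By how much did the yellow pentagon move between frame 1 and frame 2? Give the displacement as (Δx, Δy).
(0.2, 3.1)

The yellow pentagon was at (5.9, 1.2) in frame 1 and (6.1, 4.3) in frame 2.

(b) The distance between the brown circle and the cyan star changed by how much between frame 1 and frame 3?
+2.1

Distance in frame 1: 5.8. Distance in frame 3: 7.9.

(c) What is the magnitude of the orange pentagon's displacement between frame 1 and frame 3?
3.3

The orange pentagon moved from (5.8, 5.3) to (9.1, 5.3), a distance of √(3.3² + 0.0²) ≈ 3.3.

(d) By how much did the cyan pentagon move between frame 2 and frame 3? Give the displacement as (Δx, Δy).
(-0.4, 0.3)

The cyan pentagon was at (4.6, 2.8) in frame 2 and (4.2, 3.1) in frame 3.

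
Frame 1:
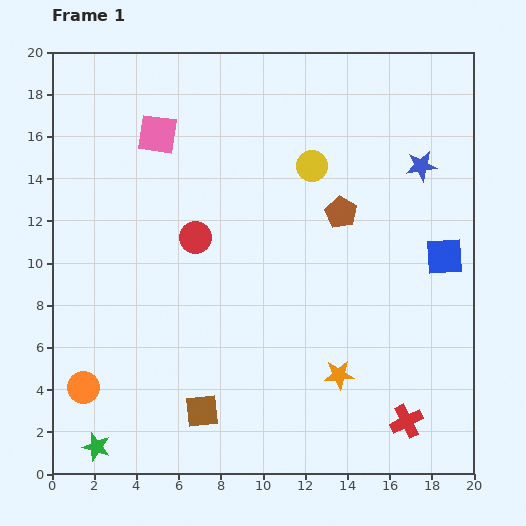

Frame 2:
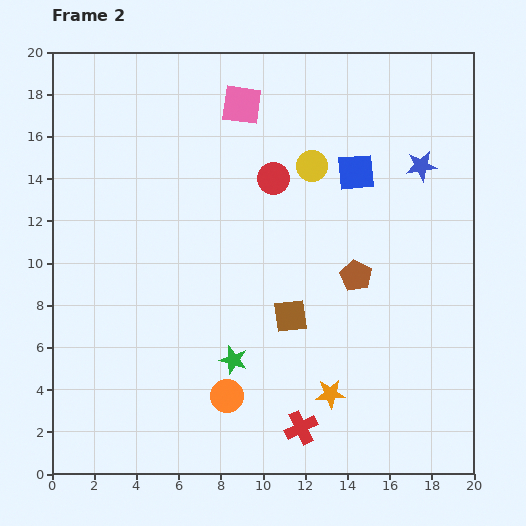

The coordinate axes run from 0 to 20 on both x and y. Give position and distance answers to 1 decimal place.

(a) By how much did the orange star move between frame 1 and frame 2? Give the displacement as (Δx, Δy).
(-0.4, -0.9)

The orange star was at (13.6, 4.7) in frame 1 and (13.2, 3.8) in frame 2.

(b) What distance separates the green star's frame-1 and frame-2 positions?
7.7

The green star moved from (2.1, 1.3) to (8.6, 5.4), a distance of √(6.5² + 4.1²) ≈ 7.7.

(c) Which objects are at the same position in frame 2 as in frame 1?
the yellow circle, the blue star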